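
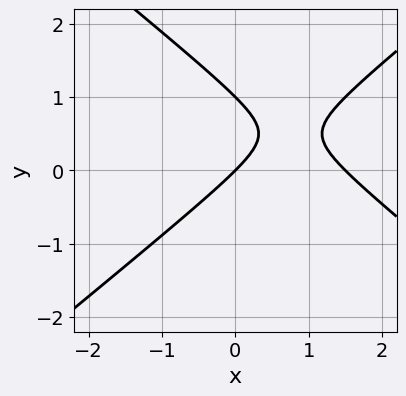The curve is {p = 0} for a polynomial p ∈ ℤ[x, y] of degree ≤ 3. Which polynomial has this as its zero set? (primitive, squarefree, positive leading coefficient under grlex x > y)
1. Degree: the shape is more complex than any degree-1 curve, so deg p = 2.
2. Against the integer gridlines: it meets the x-axis at x = 0 (among the integer gridlines); the y-axis gridline crossings are at y ∈ {0, 1}.
3. These observations pin down the coefficients.

2*x^2 - 3*y^2 - 3*x + 3*y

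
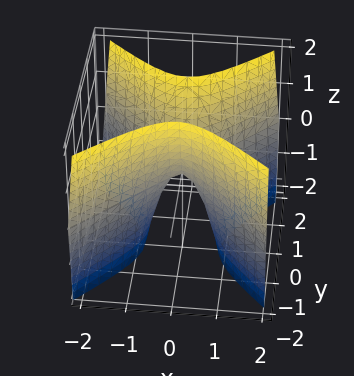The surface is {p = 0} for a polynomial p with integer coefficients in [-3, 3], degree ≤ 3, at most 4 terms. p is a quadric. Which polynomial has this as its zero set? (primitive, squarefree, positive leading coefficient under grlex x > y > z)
(a) Degree: a saddle surface; a quadric, so deg p = 2.
(b) Symmetries: mirror symmetry y ↦ −y ⇒ only even powers of y; the x ↦ −x reflection is a symmetry, so x appears only in even powers.
(c) From the visible intercepts: it meets the z-axis at z = 0 (among the integer gridlines); it meets the x-axis at x = 0 (among the integer gridlines); one y-axis crossing is at y = 0.
(d) The integer polynomial consistent with all of this is the stated p.

3*x^2 - 3*y^2 + z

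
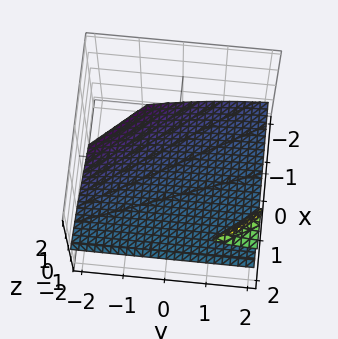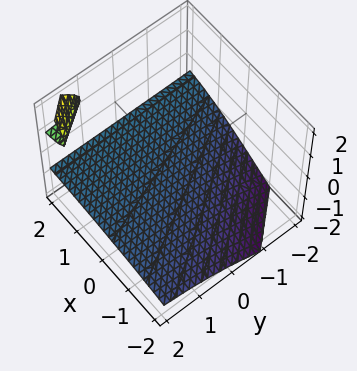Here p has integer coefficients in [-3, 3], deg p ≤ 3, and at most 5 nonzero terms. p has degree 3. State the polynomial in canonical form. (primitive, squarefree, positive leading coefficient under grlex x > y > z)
2*x*z^2 + 2*y*z^2 - 3*z^3 - y - 3

1. The picture has 2 separate pieces. Treating them together as one polynomial.
2. deg p = 3. No degree-2 surface has this shape.
3. From the visible intercepts: no y-intercept at any integer in the box; the surface avoids every integer x-axis point in the box; it meets the z-axis at z = -1 (among the integer gridlines).
4. Assembling these constraints gives the stated polynomial.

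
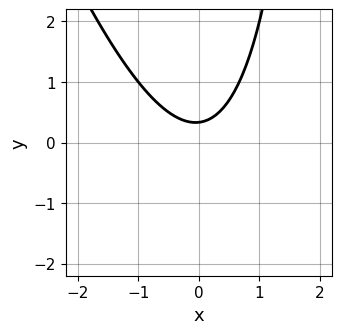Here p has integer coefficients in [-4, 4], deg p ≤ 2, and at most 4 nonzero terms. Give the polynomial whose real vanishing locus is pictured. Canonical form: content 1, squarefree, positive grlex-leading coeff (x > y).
3*x^2 + x*y - 3*y + 1

1. The degree is 2 — a generic line meets the curve in up to 2 points.
2. Observable constraints: it misses every integer gridline on the x-axis.
3. These observations pin down the coefficients.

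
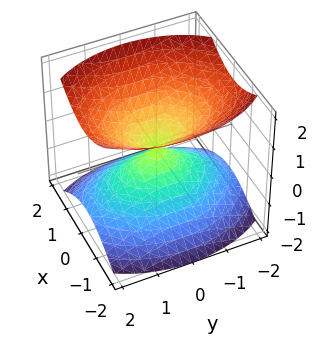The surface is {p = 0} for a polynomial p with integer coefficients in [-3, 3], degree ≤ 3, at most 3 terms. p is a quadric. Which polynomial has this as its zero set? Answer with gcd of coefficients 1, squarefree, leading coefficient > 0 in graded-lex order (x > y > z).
(a) The picture has 2 separate pieces. Treating them together as one polynomial.
(b) Degree: a double cone through the origin; a quadric, so deg p = 2.
(c) Symmetries: the y ↦ −y reflection is a symmetry, so y appears only in even powers; it's symmetric under z → −z, forcing even powers of z; the x ↦ −x reflection is a symmetry, so x appears only in even powers.
(d) Observable constraints: it crosses the x-axis at the gridline x = 0; it crosses the y-axis at the gridline y = 0; one z-axis crossing is at z = 0.
(e) These observations pin down the coefficients.

2*x^2 + y^2 - 2*z^2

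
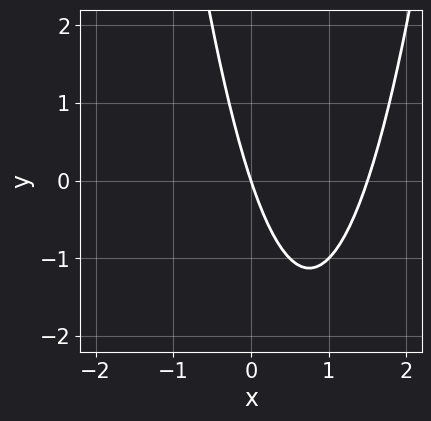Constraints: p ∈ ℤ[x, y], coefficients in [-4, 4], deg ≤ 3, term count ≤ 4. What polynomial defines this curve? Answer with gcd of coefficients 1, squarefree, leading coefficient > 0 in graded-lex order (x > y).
Degree: a generic line meets the curve in up to 2 points, so deg p = 2.
Reading off the gridlines: one y-axis crossing is at y = 0; one x-axis crossing is at x = 0.
Matching integer coefficients to the picture gives p.

2*x^2 - 3*x - y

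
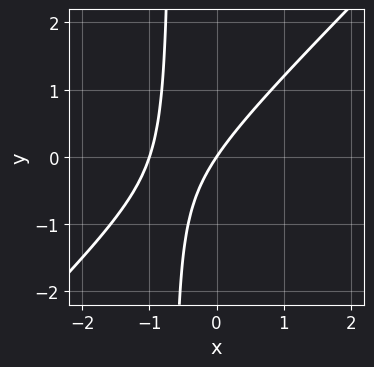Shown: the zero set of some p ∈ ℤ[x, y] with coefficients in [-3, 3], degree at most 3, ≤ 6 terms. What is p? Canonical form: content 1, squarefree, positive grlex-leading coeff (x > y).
3*x^2 - 3*x*y + 3*x - 2*y

First, deg p = 2.
Then, checking where it meets the axes: it crosses the y-axis at the gridline y = 0; the x-axis gridline crossings are at x ∈ {-1, 0}.
Finally, together with the visible shape, these determine p as stated.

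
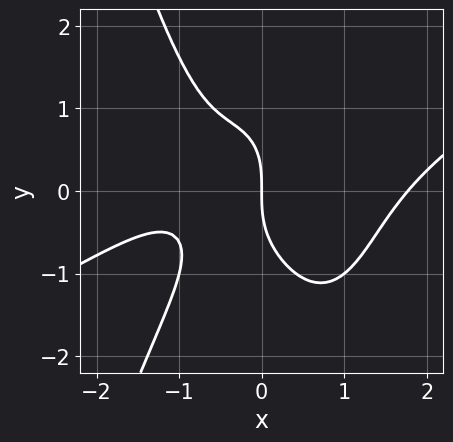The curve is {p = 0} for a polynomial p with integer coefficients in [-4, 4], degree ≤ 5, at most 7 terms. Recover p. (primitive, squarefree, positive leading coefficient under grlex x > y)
deg p = 4.
Reading off the gridlines: it crosses the x-axis at the gridline x = 0; it meets the y-axis at y = 0 (among the integer gridlines).
Assembling these constraints gives the stated polynomial.

x^4 - 2*x^3*y - y^3 - 2*x^2 - 2*x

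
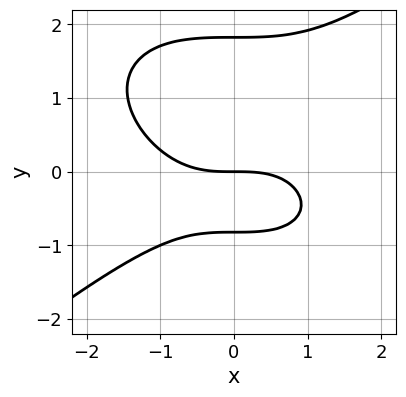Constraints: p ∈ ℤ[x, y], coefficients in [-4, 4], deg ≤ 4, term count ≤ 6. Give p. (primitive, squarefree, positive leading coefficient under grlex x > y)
1. The degree is 3 — no degree-2 curve has this shape.
2. From the visible intercepts: it crosses the x-axis at the gridline x = 0; one y-axis crossing is at y = 0.
3. Together with the visible shape, these determine p as stated.

x^3 - 2*y^3 + 2*y^2 + 3*y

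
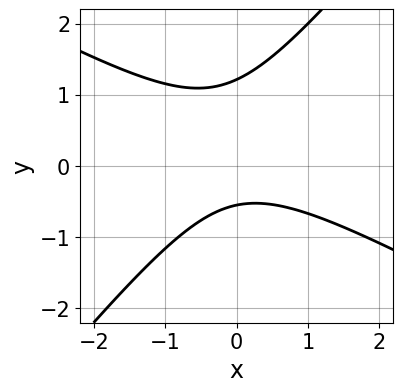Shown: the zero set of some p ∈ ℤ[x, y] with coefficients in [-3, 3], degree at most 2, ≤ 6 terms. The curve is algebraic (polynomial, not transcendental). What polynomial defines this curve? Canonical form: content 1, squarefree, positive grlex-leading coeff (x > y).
deg p = 2. The shape is more complex than any degree-1 curve.
Checking where it meets the axes: it misses every integer gridline on the x-axis.
Matching integer coefficients to the picture gives p.

2*x^2 + 2*x*y - 3*y^2 + 2*y + 2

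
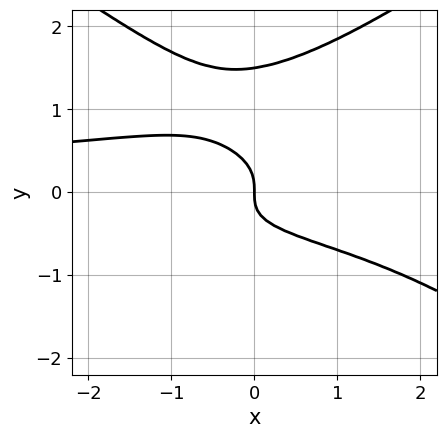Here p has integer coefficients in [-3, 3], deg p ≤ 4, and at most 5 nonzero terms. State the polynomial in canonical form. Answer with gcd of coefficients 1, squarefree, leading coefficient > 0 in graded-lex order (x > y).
x^2*y^2 - 2*y^4 + 3*y^3 + x

1. deg p = 4. A generic line meets the curve in up to 4 points.
2. Checking where it meets the axes: it crosses the x-axis at the gridline x = 0; it crosses the y-axis at the gridline y = 0.
3. These observations pin down the coefficients.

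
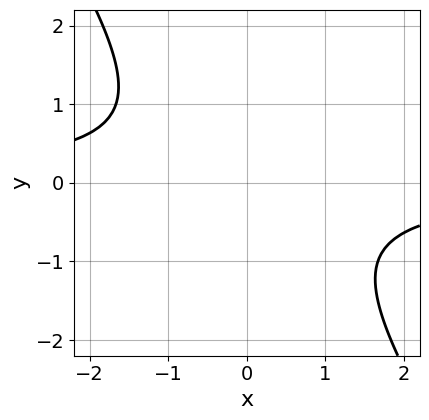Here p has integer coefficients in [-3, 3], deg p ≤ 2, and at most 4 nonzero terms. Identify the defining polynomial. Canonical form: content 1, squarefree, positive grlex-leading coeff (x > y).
(a) deg p = 2. The shape is more complex than any degree-1 curve.
(b) Against the integer gridlines: the curve avoids every integer x-axis point in the box; it misses every integer gridline on the y-axis.
(c) Together with the visible shape, these determine p as stated.

3*x*y + 2*y^2 + 3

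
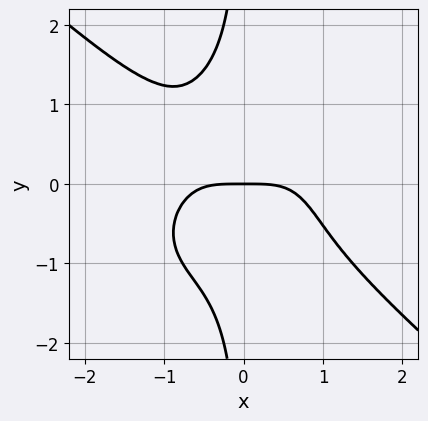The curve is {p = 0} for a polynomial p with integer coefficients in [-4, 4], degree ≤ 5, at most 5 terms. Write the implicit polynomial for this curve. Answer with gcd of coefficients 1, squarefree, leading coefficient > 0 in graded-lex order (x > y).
2*x^4 + 3*x*y^3 + 3*y

First, degree: the shape is more complex than any degree-3 curve, so deg p = 4.
Then, against the integer gridlines: it meets the y-axis at y = 0 (among the integer gridlines); one x-axis crossing is at x = 0.
Finally, matching integer coefficients to the picture gives p.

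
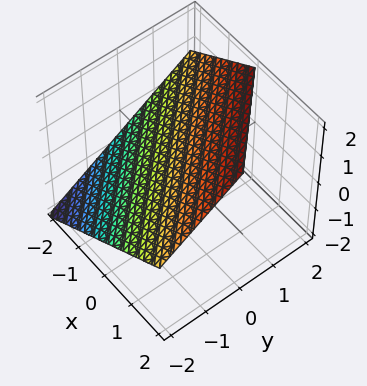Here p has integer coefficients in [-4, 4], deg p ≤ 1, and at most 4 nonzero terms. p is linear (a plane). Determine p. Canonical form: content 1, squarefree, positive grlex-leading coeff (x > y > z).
2*x + 2*y - 3*z + 2

First, degree: every cross-section is a straight line — this is a plane, so deg p = 1.
Next, checking where it meets the axes: it meets the x-axis at x = -1 (among the integer gridlines); it meets the y-axis at y = -1 (among the integer gridlines).
Finally, fitting integer coefficients to these (and the overall shape) gives p.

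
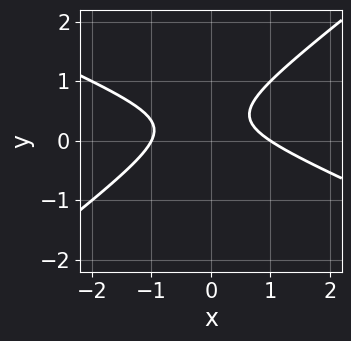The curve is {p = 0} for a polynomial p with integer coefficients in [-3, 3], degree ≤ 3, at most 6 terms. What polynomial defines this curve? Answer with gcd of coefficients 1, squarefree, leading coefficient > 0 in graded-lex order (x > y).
x^2 + x*y - 3*y^2 + 2*y - 1

deg p = 2. A generic line meets the curve in up to 2 points.
From the visible intercepts: it misses every integer gridline on the y-axis; the x-axis gridline crossings are at x ∈ {-1, 1}.
Matching integer coefficients to the picture gives p.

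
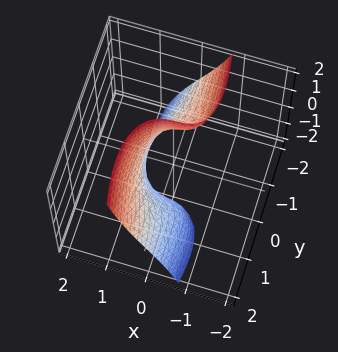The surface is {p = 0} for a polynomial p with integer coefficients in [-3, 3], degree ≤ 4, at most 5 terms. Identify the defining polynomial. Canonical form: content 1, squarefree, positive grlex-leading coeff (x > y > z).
3*x^3 + 2*x*y^2 - 2*y*z - 1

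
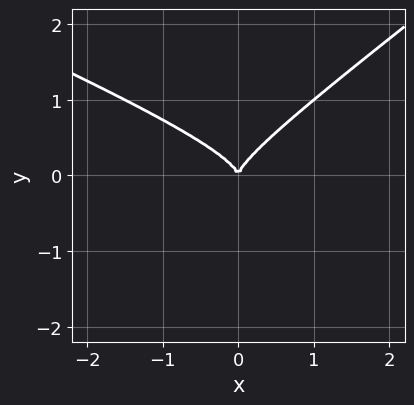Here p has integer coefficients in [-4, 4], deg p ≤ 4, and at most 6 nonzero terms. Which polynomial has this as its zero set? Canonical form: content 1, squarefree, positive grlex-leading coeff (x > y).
x^2*y + x*y^2 - 3*y^3 + x^2

(a) deg p = 3. A generic line meets the curve in up to 3 points.
(b) From the axis intercepts and sections: it meets the x-axis at x = 0 (among the integer gridlines); one y-axis crossing is at y = 0.
(c) The integer polynomial consistent with all of this is the stated p.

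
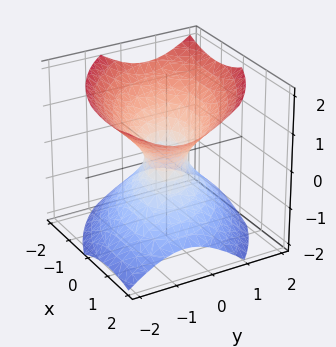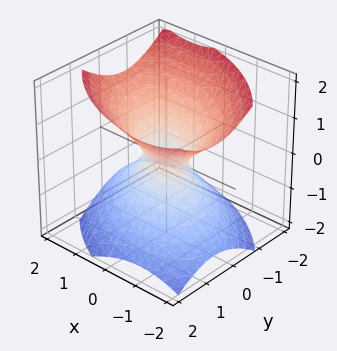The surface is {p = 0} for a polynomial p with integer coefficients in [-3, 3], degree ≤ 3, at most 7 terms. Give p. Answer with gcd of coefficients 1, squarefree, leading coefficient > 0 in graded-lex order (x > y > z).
2*x^2 + 2*x*y + 3*y^2 - 3*z^2 - 1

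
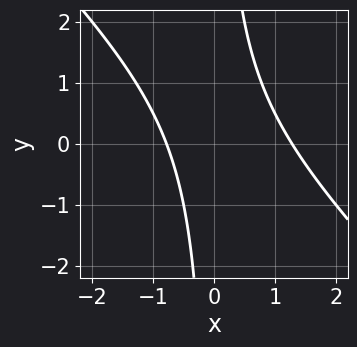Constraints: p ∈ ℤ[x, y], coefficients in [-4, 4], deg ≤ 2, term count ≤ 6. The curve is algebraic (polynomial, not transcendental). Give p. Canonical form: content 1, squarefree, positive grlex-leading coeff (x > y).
First, degree: a generic line meets the curve in up to 2 points, so deg p = 2.
Next, from the axis intercepts and sections: the curve avoids every integer y-axis point in the box.
Finally, putting this together gives p.

2*x^2 + 2*x*y - x - 2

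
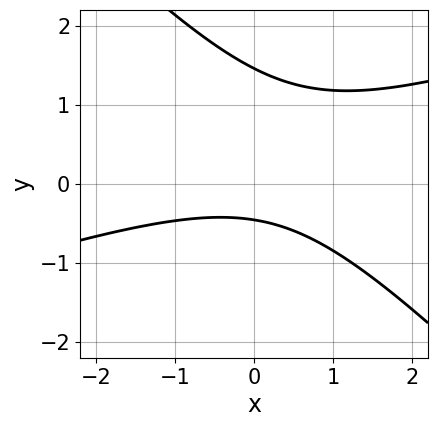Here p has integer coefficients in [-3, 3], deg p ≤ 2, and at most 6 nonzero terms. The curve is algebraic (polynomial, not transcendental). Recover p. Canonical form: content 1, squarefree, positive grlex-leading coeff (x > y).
1. Degree: the shape is more complex than any degree-1 curve, so deg p = 2.
2. Observable constraints: the curve avoids every integer x-axis point in the box.
3. Putting this together gives p.

x^2 - 2*x*y - 3*y^2 + 3*y + 2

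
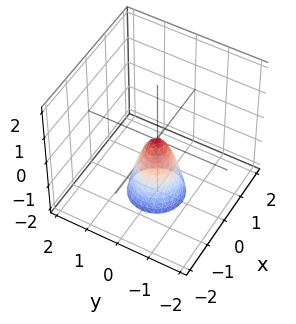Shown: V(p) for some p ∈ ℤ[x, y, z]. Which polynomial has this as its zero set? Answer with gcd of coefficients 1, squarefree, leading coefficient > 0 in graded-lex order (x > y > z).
3*x^2 + 3*y^2 + z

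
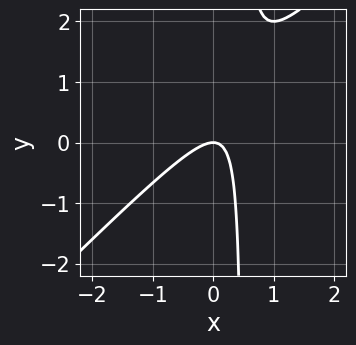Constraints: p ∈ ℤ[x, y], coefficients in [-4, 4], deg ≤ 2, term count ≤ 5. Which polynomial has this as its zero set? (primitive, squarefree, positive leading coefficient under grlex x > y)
2*x^2 - 2*x*y + y

(a) Degree: the shape is more complex than any degree-1 curve, so deg p = 2.
(b) From the visible intercepts: it crosses the x-axis at the gridline x = 0; it meets the y-axis at y = 0 (among the integer gridlines).
(c) Matching integer coefficients to the picture gives p.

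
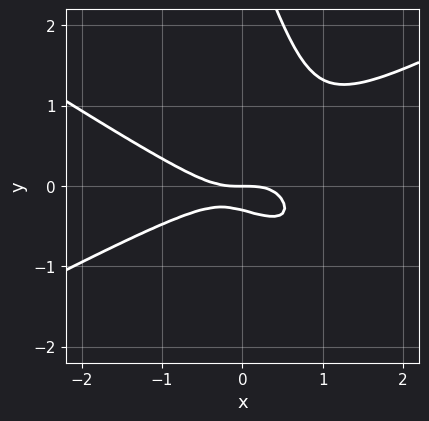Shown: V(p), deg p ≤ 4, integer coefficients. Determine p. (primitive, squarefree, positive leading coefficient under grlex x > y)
The degree is 3 — the shape is more complex than any degree-2 curve.
Checking where it meets the axes: one x-axis crossing is at x = 0; one y-axis crossing is at y = 0.
Solving for integer coefficients yields p as stated.

x^3 - 3*x*y^2 - y^3 + 3*y^2 + y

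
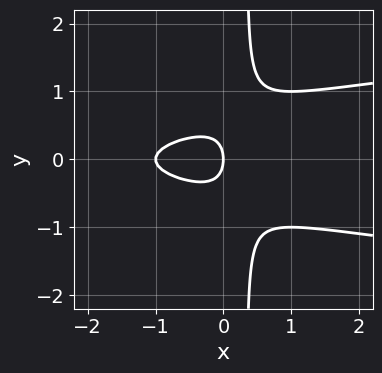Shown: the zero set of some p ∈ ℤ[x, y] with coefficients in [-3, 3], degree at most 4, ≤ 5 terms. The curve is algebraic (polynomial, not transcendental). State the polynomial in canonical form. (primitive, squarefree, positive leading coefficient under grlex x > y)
3*x*y^2 - x^2 - y^2 - x

1. deg p = 3.
2. Symmetries: the y ↦ −y reflection is a symmetry, so y appears only in even powers.
3. Checking where it meets the axes: among the integer gridlines, it crosses the x-axis at x ∈ {-1, 0}; it meets the y-axis at y = 0 (among the integer gridlines).
4. These observations pin down the coefficients.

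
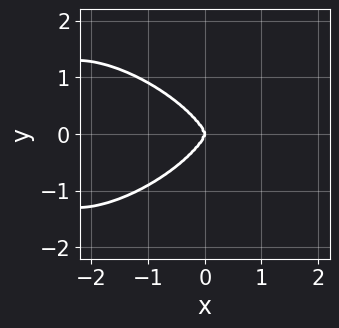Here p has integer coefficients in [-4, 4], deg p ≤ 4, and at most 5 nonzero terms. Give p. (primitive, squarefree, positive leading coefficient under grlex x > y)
x^4 + 3*y^4 + 3*x^3

(a) deg p = 4. A generic line meets the curve in up to 4 points.
(b) Symmetries: the y ↦ −y reflection is a symmetry, so y appears only in even powers.
(c) Observable constraints: it meets the x-axis at x = 0 (among the integer gridlines); it meets the y-axis at y = 0 (among the integer gridlines).
(d) These observations pin down the coefficients.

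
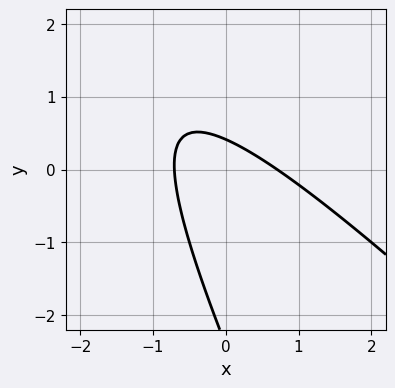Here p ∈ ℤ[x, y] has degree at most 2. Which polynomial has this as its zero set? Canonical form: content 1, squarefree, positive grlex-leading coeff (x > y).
2*x^2 + 3*x*y + y^2 + 2*y - 1

First, the degree is 2 — no degree-1 curve has this shape.
Finally, putting this together gives p.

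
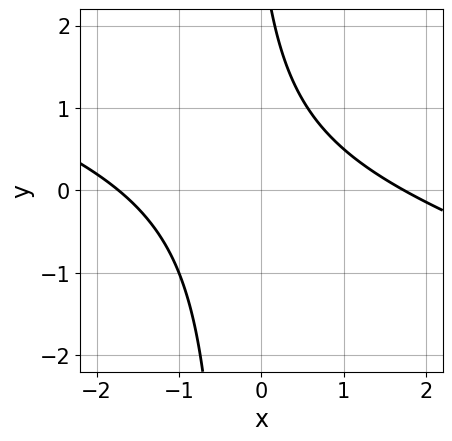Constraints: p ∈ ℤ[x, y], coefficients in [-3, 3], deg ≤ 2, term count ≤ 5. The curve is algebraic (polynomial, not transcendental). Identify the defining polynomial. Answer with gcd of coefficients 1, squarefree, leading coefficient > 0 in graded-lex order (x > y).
1. The degree is 2 — a generic line meets the curve in up to 2 points.
2. Checking where it meets the axes: it misses every integer gridline on the y-axis.
3. Fitting integer coefficients to these (and the overall shape) gives p.

x^2 + 3*x*y + y - 3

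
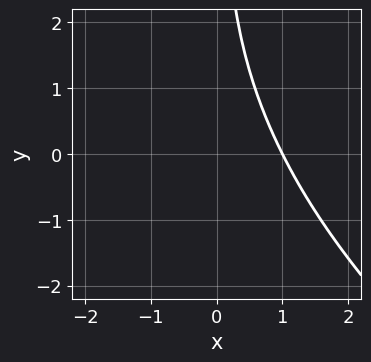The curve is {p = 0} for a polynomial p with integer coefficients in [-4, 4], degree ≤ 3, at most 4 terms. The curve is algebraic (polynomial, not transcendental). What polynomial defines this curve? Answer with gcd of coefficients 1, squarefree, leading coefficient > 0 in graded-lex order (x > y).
First, the degree is 3 — no degree-2 curve has this shape.
Next, checking where it meets the axes: no y-intercept at any integer in the box; one x-axis crossing is at x = 1.
Finally, these observations pin down the coefficients.

2*x^3 + 3*x^2*y + x*y^2 - 2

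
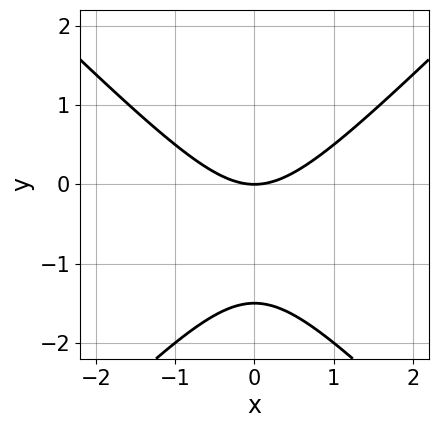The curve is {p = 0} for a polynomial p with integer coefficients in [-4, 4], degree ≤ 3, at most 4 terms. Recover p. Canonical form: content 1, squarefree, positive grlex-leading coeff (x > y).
(a) deg p = 2.
(b) Symmetries: mirror symmetry x ↦ −x ⇒ only even powers of x.
(c) Against the integer gridlines: one y-axis crossing is at y = 0; it crosses the x-axis at the gridline x = 0.
(d) Assembling these constraints gives the stated polynomial.

2*x^2 - 2*y^2 - 3*y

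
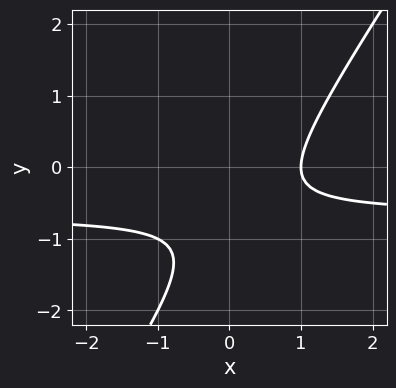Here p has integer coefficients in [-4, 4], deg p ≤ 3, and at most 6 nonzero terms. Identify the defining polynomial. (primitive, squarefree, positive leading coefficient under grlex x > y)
3*x*y - 2*y^2 + 2*x - 3*y - 2

1. Degree: the shape is more complex than any degree-1 curve, so deg p = 2.
2. From the axis intercepts and sections: the curve avoids every integer y-axis point in the box; it meets the x-axis at x = 1 (among the integer gridlines).
3. These observations pin down the coefficients.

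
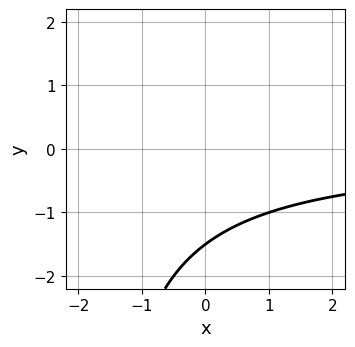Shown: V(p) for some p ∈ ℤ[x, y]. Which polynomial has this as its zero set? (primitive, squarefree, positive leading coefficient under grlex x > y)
x*y + 2*y + 3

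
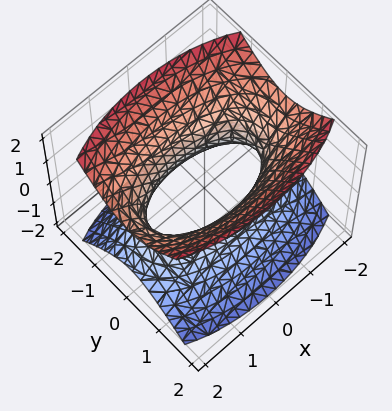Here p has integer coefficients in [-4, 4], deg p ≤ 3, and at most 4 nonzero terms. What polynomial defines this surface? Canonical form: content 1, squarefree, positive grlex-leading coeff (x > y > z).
(a) deg p = 2.
(b) Symmetries: the y ↦ −y reflection is a symmetry, so y appears only in even powers; it's symmetric under x → −x, forcing even powers of x; the z ↦ −z reflection is a symmetry, so z appears only in even powers.
(c) Observable constraints: it misses every integer gridline on the z-axis.
(d) The integer polynomial consistent with all of this is the stated p.

x^2 + 3*y^2 - 2*z^2 - 2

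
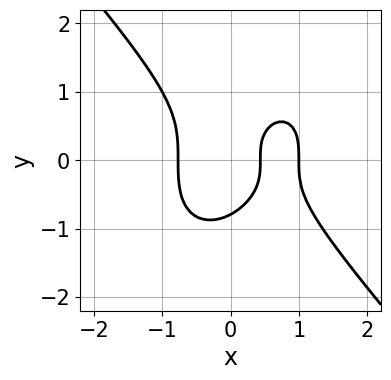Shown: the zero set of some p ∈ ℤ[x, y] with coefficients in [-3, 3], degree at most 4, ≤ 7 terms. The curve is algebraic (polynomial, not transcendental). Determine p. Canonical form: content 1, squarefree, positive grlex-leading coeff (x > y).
(a) deg p = 3. No degree-2 curve has this shape.
(b) Reading off the gridlines: it crosses the x-axis at the gridline x = 1.
(c) Putting this together gives p.

3*x^3 + 2*y^3 - 2*x^2 - 2*x + 1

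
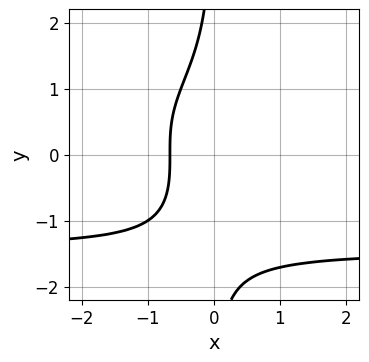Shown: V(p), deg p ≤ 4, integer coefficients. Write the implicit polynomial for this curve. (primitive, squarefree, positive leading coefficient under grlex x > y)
x*y^3 + 3*x + 2

First, degree: no degree-3 curve has this shape, so deg p = 4.
Then, from the axis intercepts and sections: the curve avoids every integer y-axis point in the box.
Finally, fitting integer coefficients to these (and the overall shape) gives p.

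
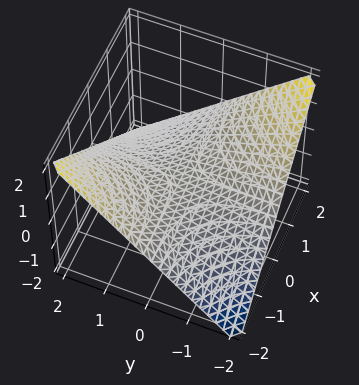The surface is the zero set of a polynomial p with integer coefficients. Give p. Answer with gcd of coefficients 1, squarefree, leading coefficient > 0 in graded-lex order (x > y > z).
x*y + 2*z

First, the degree is 2 — a hyperbolic paraboloid; a quadric.
Then, against the integer gridlines: it meets the z-axis at z = 0 (among the integer gridlines); every point of the y-axis in the box is on the surface.
Finally, solving for integer coefficients yields p as stated.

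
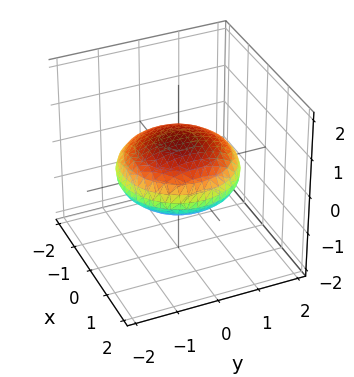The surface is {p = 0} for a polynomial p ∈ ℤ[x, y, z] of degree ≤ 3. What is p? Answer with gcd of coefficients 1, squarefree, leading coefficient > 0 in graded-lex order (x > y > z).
x^2 + y^2 + 3*z^2 - 2

(a) deg p = 2. Bounded and convex; a quadric.
(b) Symmetries: it's symmetric under z → −z, forcing even powers of z; the surface is invariant under rotation about z: p = q(x² + y², z).
(c) From the axis intercepts and sections: a circular section at z = 0 has radius between 1 and 2.
(d) Fitting integer coefficients to these (and the overall shape) gives p.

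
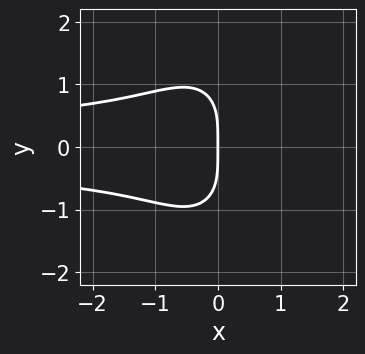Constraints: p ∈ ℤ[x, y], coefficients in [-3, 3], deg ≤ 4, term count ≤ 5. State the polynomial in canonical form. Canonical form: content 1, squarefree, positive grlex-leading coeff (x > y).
3*x^2*y^2 + y^4 + 3*x

First, the degree is 4 — no degree-3 curve has this shape.
Then, symmetries: mirror symmetry y ↦ −y ⇒ only even powers of y.
Next, reading off the gridlines: it meets the y-axis at y = 0 (among the integer gridlines); it crosses the x-axis at the gridline x = 0.
Finally, the integer polynomial consistent with all of this is the stated p.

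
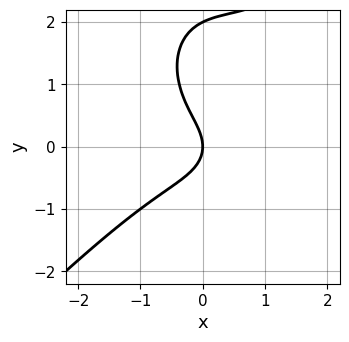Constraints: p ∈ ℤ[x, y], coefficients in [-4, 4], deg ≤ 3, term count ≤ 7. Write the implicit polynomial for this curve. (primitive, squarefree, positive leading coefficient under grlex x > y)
2*x^3 - x^2*y - y^3 + 2*y^2 + 2*x

First, the degree is 3 — no degree-2 curve has this shape.
Then, observable constraints: among the integer gridlines, it crosses the y-axis at y ∈ {0, 2}; it crosses the x-axis at the gridline x = 0.
Finally, assembling these constraints gives the stated polynomial.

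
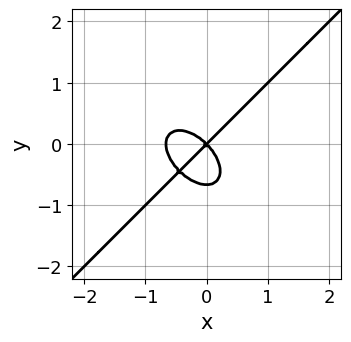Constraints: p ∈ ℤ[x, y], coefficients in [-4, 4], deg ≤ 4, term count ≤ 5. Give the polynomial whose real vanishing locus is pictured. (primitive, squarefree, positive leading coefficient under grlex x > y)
3*x^3 - 3*y^3 + 2*x^2 - 2*y^2

(a) Degree: a generic line meets the curve in up to 3 points, so deg p = 3.
(b) Against the integer gridlines: it meets the x-axis at x = 0 (among the integer gridlines); it crosses the y-axis at the gridline y = 0.
(c) Assembling these constraints gives the stated polynomial.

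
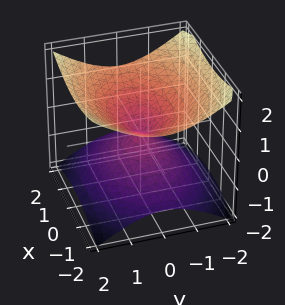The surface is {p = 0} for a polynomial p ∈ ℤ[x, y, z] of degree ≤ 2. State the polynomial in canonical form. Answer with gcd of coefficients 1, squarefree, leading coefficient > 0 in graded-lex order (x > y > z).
First, degree: a double cone through the origin; a quadric, so deg p = 2.
Next, symmetries: the x ↦ −x reflection is a symmetry, so x appears only in even powers; mirror symmetry z ↦ −z ⇒ only even powers of z; it's symmetric under y → −y, forcing even powers of y.
Then, reading off the gridlines: it crosses the x-axis at the gridline x = 0; it crosses the z-axis at the gridline z = 0; it meets the y-axis at y = 0 (among the integer gridlines).
Finally, putting this together gives p.

x^2 + 2*y^2 - 3*z^2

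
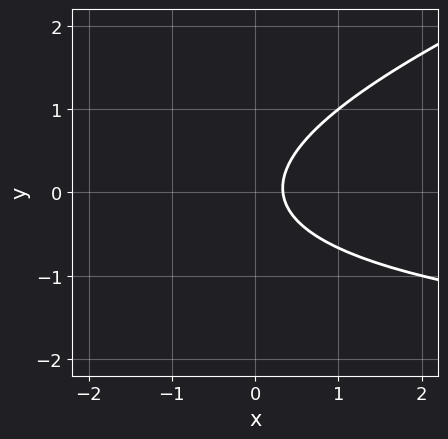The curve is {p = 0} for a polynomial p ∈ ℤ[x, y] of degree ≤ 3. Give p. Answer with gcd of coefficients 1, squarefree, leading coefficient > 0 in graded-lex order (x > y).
x*y - 3*y^2 + 3*x - 1

The degree is 2 — no degree-1 curve has this shape.
From the axis intercepts and sections: no y-intercept at any integer in the box.
Together with the visible shape, these determine p as stated.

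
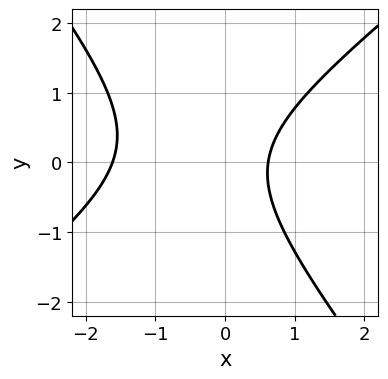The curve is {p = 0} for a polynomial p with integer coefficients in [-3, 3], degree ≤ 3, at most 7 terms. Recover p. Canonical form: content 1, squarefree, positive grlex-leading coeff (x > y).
Degree: no degree-1 curve has this shape, so deg p = 2.
Checking where it meets the axes: no y-intercept at any integer in the box.
Fitting integer coefficients to these (and the overall shape) gives p.

2*x^2 - x*y - 2*y^2 + 2*x - 2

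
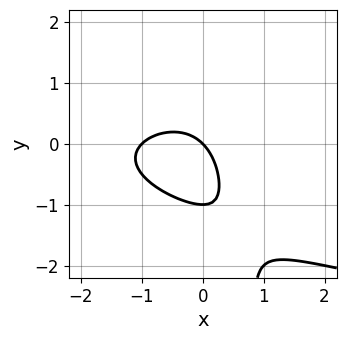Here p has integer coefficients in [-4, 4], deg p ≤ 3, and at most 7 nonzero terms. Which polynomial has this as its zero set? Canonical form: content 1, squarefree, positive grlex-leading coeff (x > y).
First, the degree is 3 — the shape is more complex than any degree-2 curve.
Next, checking where it meets the axes: the x-axis gridline crossings are at x ∈ {-1, 0}; the y-axis gridline crossings are at y ∈ {-1, 0}.
Finally, fitting integer coefficients to these (and the overall shape) gives p.

x*y^2 - x^2 - y^2 - x - y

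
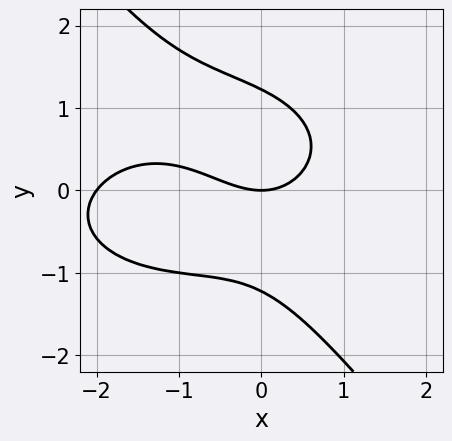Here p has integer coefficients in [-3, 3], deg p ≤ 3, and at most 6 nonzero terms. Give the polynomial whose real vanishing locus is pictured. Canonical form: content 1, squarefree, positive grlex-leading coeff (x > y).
x^3 + 2*x*y^2 + 2*y^3 + 2*x^2 - 3*y

1. The degree is 3 — a generic line meets the curve in up to 3 points.
2. Against the integer gridlines: one y-axis crossing is at y = 0; the x-axis gridline crossings are at x ∈ {-2, 0}.
3. Putting this together gives p.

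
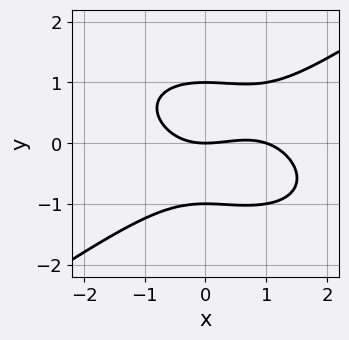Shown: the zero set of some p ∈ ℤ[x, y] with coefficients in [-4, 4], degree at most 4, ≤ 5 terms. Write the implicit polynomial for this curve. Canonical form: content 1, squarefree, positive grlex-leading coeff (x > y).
x^3 - 3*y^3 - x^2 + 3*y

1. The degree is 3 — the shape is more complex than any degree-2 curve.
2. Reading off the gridlines: among the integer gridlines, it crosses the y-axis at y ∈ {-1, 0, 1}; among the integer gridlines, it crosses the x-axis at x ∈ {0, 1}.
3. These observations pin down the coefficients.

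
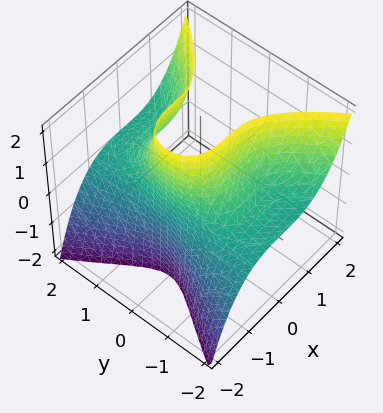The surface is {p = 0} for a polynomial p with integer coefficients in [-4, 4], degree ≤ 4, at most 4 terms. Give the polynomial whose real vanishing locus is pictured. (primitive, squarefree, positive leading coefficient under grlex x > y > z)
x^3 - y^2*z + 1

The degree is 3 — the shape is more complex than any degree-2 surface.
Against the integer gridlines: one x-axis crossing is at x = -1; the surface avoids every integer z-axis point in the box; it misses every integer gridline on the y-axis.
Assembling these constraints gives the stated polynomial.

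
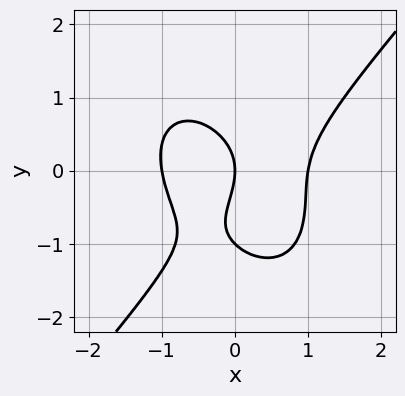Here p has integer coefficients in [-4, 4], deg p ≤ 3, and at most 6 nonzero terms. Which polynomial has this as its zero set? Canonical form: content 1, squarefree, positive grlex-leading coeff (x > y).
3*x^3 - 2*y^3 - x*y - 2*y^2 - 3*x

1. Degree: the shape is more complex than any degree-2 curve, so deg p = 3.
2. Reading off the gridlines: among the integer gridlines, it crosses the y-axis at y ∈ {-1, 0}; the x-axis gridline crossings are at x ∈ {-1, 0, 1}.
3. Assembling these constraints gives the stated polynomial.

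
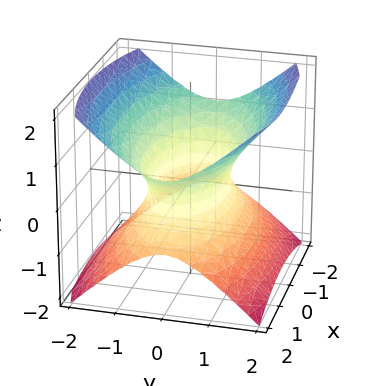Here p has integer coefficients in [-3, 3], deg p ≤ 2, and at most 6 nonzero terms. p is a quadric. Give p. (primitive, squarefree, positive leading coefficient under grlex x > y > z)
x^2 + 3*y^2 - 3*z^2 - 2

The degree is 2 — one connected sheet with a waist; a quadric.
Symmetries: it's symmetric under x → −x, forcing even powers of x; mirror symmetry z ↦ −z ⇒ only even powers of z; mirror symmetry y ↦ −y ⇒ only even powers of y.
Observable constraints: it misses every integer gridline on the z-axis.
Putting this together gives p.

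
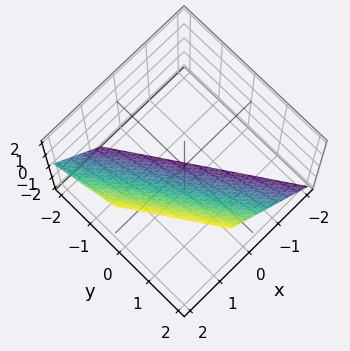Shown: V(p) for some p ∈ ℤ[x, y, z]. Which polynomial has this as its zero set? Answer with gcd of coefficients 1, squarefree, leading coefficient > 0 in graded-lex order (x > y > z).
3*x + 2*y - 2*z - 2

(a) Degree: the surface is flat (a plane), so deg p = 1.
(b) Observable constraints: one z-axis crossing is at z = -1; it crosses the y-axis at the gridline y = 1.
(c) The integer polynomial consistent with all of this is the stated p.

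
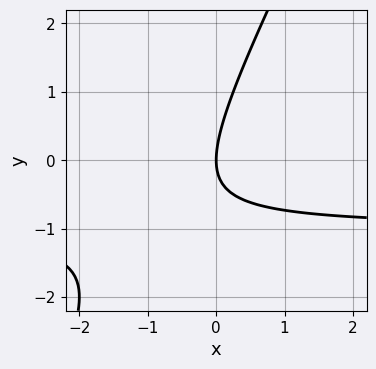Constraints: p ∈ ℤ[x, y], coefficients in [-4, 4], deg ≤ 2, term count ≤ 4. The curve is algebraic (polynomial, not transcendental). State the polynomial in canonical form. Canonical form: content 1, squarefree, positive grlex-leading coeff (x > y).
2*x*y - y^2 + 2*x

(a) deg p = 2.
(b) Reading off the gridlines: it meets the x-axis at x = 0 (among the integer gridlines); it meets the y-axis at y = 0 (among the integer gridlines).
(c) Matching integer coefficients to the picture gives p.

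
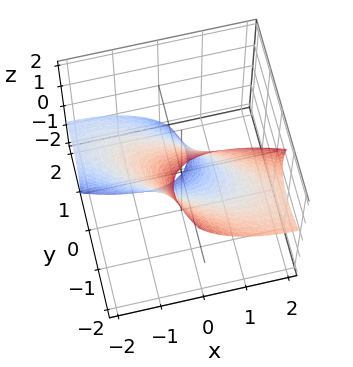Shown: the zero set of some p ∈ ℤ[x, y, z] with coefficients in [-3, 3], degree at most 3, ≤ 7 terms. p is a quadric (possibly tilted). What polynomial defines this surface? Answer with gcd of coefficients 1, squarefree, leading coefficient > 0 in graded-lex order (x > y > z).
The degree is 2 — the shape is more complex than any degree-1 surface.
From the visible intercepts: among the integer gridlines, it crosses the x-axis at x ∈ {-1, 1}; among the integer gridlines, it crosses the z-axis at z ∈ {-1, 1}.
Assembling these constraints gives the stated polynomial.

x^2 + 2*x*y + 2*y^2 + 3*y*z + z^2 - 1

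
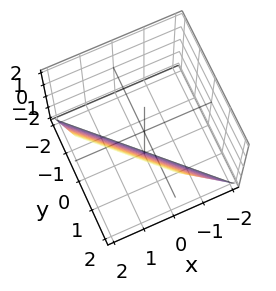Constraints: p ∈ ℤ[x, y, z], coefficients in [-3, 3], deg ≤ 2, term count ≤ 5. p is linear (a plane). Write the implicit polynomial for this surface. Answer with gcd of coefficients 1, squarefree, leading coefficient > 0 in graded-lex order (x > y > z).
2*x + 2*y - z - 2

1. deg p = 1. The surface is flat (a plane).
2. Against the integer gridlines: it crosses the z-axis at the gridline z = -2; it crosses the x-axis at the gridline x = 1; one y-axis crossing is at y = 1.
3. Fitting integer coefficients to these (and the overall shape) gives p.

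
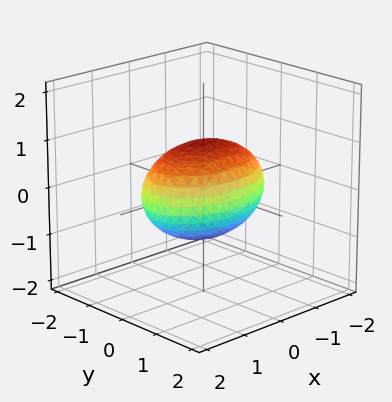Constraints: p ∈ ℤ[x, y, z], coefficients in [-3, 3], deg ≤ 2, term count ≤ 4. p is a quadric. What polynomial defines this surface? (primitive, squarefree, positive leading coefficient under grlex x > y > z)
x^2 + 2*y^2 + 2*z^2 - 2

First, the degree is 2 — a closed, bounded, convex surface; a quadric.
Then, symmetries: mirror symmetry x ↦ −x ⇒ only even powers of x; the z ↦ −z reflection is a symmetry, so z appears only in even powers; it's symmetric under y → −y, forcing even powers of y.
Next, reading off the gridlines: among the integer gridlines, it crosses the y-axis at y ∈ {-1, 1}; the z-axis gridline crossings are at z ∈ {-1, 1}.
Finally, together with the visible shape, these determine p as stated.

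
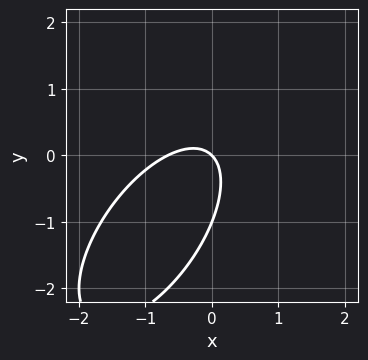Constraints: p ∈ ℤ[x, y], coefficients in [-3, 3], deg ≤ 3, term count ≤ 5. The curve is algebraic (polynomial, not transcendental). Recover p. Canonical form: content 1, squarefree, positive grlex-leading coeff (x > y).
1. deg p = 2.
2. Reading off the gridlines: the y-axis gridline crossings are at y ∈ {-1, 0}; one x-axis crossing is at x = 0.
3. Putting this together gives p.

3*x^2 - 3*x*y + 2*y^2 + 2*x + 2*y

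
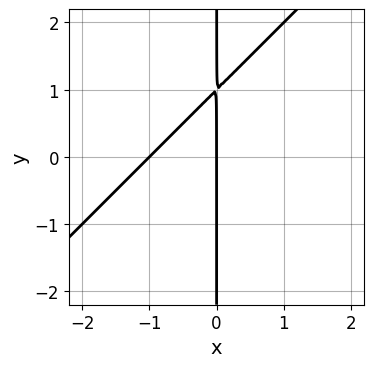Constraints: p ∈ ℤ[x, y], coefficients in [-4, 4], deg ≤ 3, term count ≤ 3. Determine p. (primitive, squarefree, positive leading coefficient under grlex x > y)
x^2 - x*y + x

First, the degree is 2 — the shape is more complex than any degree-1 curve.
Then, reading off the gridlines: the x-axis gridline crossings are at x ∈ {-1, 0}; every point of the y-axis in the box is on the curve.
Finally, putting this together gives p.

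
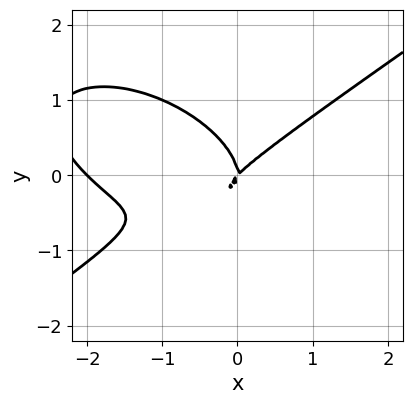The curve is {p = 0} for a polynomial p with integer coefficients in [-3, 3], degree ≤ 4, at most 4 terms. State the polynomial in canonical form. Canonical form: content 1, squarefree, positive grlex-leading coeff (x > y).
x^3 - 3*y^3 + 2*x^2 - 2*x*y

1. deg p = 3. The shape is more complex than any degree-2 curve.
2. Reading off the gridlines: it meets the y-axis at y = 0 (among the integer gridlines); among the integer gridlines, it crosses the x-axis at x ∈ {-2, 0}.
3. Solving for integer coefficients yields p as stated.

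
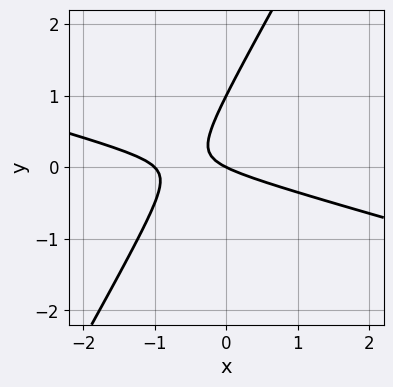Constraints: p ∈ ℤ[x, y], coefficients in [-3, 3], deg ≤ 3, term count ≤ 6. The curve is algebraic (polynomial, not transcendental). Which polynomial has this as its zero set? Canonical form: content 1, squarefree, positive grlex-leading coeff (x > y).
x^2 + 3*x*y - 2*y^2 + x + 2*y

Degree: the shape is more complex than any degree-1 curve, so deg p = 2.
Against the integer gridlines: the y-axis gridline crossings are at y ∈ {0, 1}; among the integer gridlines, it crosses the x-axis at x ∈ {-1, 0}.
The integer polynomial consistent with all of this is the stated p.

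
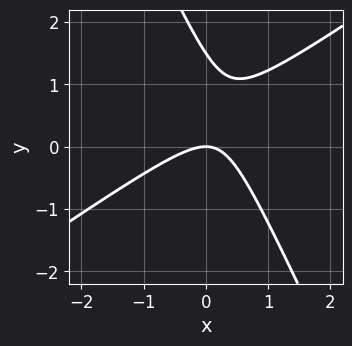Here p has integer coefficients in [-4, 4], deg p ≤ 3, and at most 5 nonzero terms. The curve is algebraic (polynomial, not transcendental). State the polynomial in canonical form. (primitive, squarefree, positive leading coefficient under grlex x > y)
3*x^2 - 3*x*y - 2*y^2 + 3*y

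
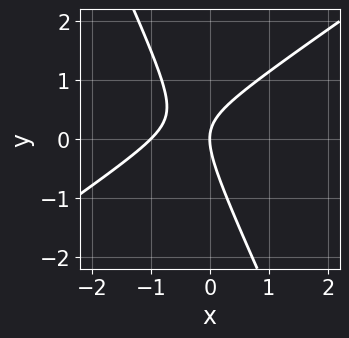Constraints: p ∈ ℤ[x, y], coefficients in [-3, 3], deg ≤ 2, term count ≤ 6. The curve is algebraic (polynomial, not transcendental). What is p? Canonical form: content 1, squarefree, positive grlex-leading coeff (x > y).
3*x^2 - 3*x*y - 2*y^2 + 3*x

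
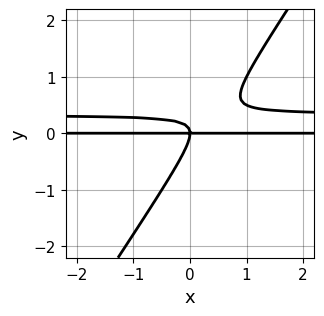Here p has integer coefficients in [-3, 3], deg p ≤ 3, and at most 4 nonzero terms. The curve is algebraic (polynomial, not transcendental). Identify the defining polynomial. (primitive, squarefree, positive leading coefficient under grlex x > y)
3*x*y^2 - 2*y^3 - x*y

Degree: a generic line meets the curve in up to 3 points, so deg p = 3.
Observable constraints: it crosses the y-axis at the gridline y = 0; every point of the x-axis in the box is on the curve.
Fitting integer coefficients to these (and the overall shape) gives p.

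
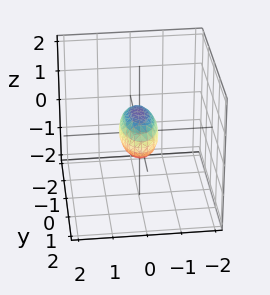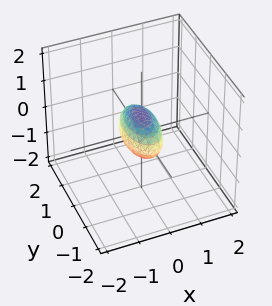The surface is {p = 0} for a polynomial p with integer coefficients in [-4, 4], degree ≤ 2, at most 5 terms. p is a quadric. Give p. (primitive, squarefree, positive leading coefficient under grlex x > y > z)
3*x^2 + y^2 + 2*z^2 - 1

(a) The degree is 2 — a closed, bounded, convex surface; a quadric.
(b) Symmetries: the x ↦ −x reflection is a symmetry, so x appears only in even powers; the y ↦ −y reflection is a symmetry, so y appears only in even powers; the z ↦ −z reflection is a symmetry, so z appears only in even powers.
(c) From the visible intercepts: among the integer gridlines, it crosses the y-axis at y ∈ {-1, 1}.
(d) Assembling these constraints gives the stated polynomial.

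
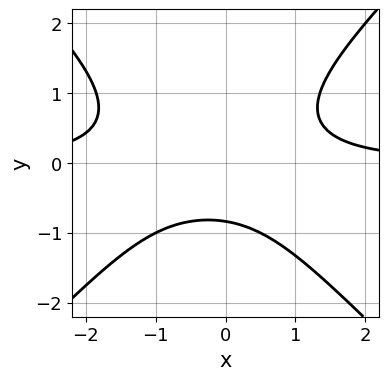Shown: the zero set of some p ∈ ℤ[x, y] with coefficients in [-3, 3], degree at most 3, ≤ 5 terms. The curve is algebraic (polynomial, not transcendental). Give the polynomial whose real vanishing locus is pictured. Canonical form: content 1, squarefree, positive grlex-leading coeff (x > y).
First, the degree is 3 — a generic line meets the curve in up to 3 points.
Then, checking where it meets the axes: no x-intercept at any integer in the box.
Finally, the integer polynomial consistent with all of this is the stated p.

2*x^2*y - 2*y^3 + x*y - y - 2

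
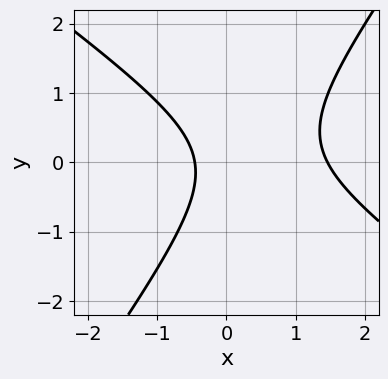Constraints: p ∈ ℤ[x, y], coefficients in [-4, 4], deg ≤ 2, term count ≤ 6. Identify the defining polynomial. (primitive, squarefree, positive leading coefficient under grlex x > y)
3*x^2 + 2*x*y - 3*y^2 - 3*x - 2

(a) The degree is 2 — the shape is more complex than any degree-1 curve.
(b) From the axis intercepts and sections: it misses every integer gridline on the y-axis.
(c) Together with the visible shape, these determine p as stated.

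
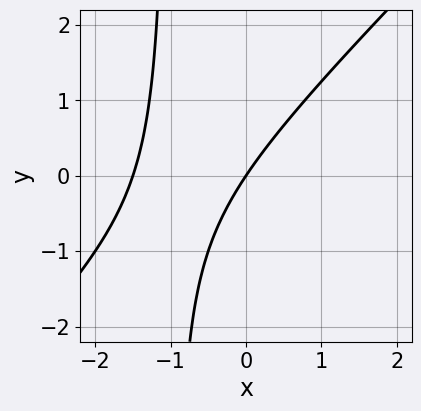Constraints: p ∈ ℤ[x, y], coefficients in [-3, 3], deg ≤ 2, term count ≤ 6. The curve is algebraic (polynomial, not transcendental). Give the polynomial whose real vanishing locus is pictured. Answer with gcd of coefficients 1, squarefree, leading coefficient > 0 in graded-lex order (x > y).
2*x^2 - 2*x*y + 3*x - 2*y

First, deg p = 2. No degree-1 curve has this shape.
Then, from the visible intercepts: it meets the x-axis at x = 0 (among the integer gridlines); it crosses the y-axis at the gridline y = 0.
Finally, putting this together gives p.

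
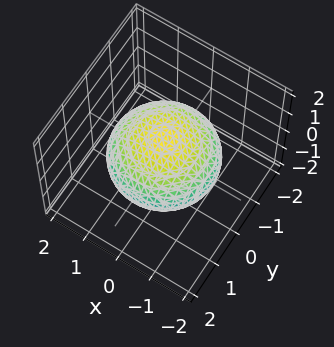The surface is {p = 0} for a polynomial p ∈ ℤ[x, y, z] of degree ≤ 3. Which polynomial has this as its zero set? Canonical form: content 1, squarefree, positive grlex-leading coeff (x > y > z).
1. The degree is 2 — a closed, bounded, convex surface; a quadric.
2. Symmetries: it's symmetric under z → −z, forcing even powers of z; the z-axis is an axis of rotation, so x and y enter only as x² + y².
3. From the visible intercepts: among the integer gridlines, it crosses the z-axis at z ∈ {-1, 1}; a circular section at z = 0 has radius between 1 and 2.
4. Together with the visible shape, these determine p as stated.

x^2 + y^2 + 2*z^2 - 2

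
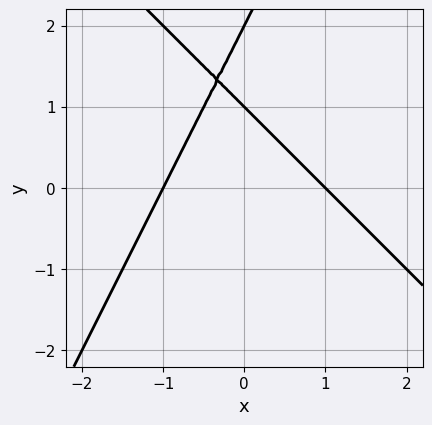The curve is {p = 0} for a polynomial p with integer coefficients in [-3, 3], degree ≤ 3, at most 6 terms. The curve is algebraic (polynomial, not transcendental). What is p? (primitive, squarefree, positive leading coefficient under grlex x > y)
First, deg p = 2. No degree-1 curve has this shape.
Then, reading off the gridlines: the x-axis gridline crossings are at x ∈ {-1, 1}; the y-axis gridline crossings are at y ∈ {1, 2}.
Finally, solving for integer coefficients yields p as stated.

2*x^2 + x*y - y^2 + 3*y - 2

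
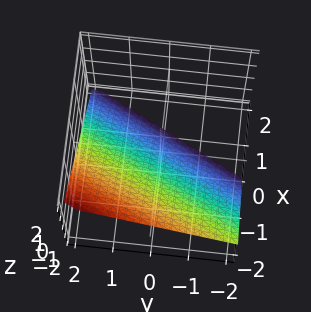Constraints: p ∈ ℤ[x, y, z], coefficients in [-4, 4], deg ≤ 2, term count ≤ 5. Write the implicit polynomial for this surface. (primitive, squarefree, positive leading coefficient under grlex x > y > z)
2*x - y + 2*z + 2

(a) Degree: every cross-section is a straight line — this is a plane, so deg p = 1.
(b) Reading off the gridlines: it meets the x-axis at x = -1 (among the integer gridlines); it crosses the z-axis at the gridline z = -1.
(c) The integer polynomial consistent with all of this is the stated p.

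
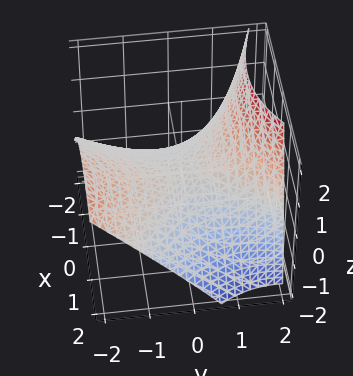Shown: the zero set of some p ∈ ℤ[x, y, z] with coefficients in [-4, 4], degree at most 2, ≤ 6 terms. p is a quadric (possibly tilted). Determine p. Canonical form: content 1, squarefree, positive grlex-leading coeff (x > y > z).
x^2 + x*y - y^2 - y*z + 3*z

First, degree: the shape is more complex than any degree-1 surface, so deg p = 2.
Then, reading off the gridlines: it crosses the z-axis at the gridline z = 0; one x-axis crossing is at x = 0.
Finally, assembling these constraints gives the stated polynomial.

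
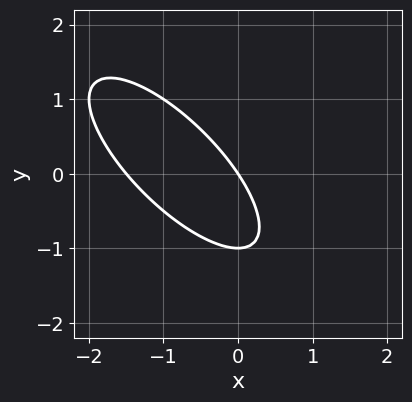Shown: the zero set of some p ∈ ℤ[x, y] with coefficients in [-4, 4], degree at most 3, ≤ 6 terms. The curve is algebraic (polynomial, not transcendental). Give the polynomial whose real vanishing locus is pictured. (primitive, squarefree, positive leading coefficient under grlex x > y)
1. Degree: the shape is more complex than any degree-1 curve, so deg p = 2.
2. Reading off the gridlines: it crosses the x-axis at the gridline x = 0; the y-axis gridline crossings are at y ∈ {-1, 0}.
3. These observations pin down the coefficients.

2*x^2 + 3*x*y + 2*y^2 + 3*x + 2*y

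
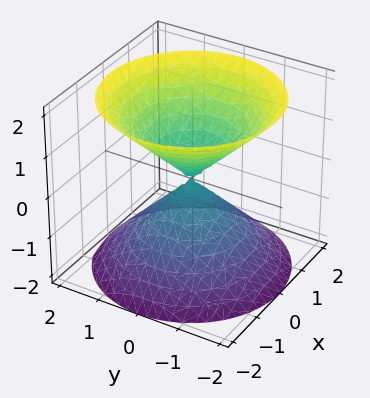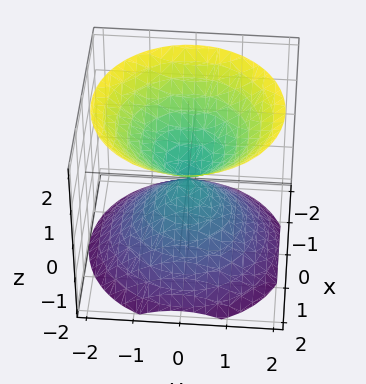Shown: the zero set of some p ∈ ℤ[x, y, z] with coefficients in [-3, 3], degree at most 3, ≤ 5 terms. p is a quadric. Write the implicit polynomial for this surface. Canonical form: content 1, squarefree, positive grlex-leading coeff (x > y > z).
First, I count 2 distinct pieces. They look like related sheets of one shape, so recover p as a whole.
Then, deg p = 2. Two nappes meeting at a single point; a quadric.
Next, symmetries: mirror symmetry z ↦ −z ⇒ only even powers of z; rotational symmetry about the z-axis ⇒ p depends on x, y only through x² + y².
Next, against the integer gridlines: a circular section at z = -1 has radius exactly 1; one y-axis crossing is at y = 0; it meets the z-axis at z = 0 (among the integer gridlines).
Finally, the integer polynomial consistent with all of this is the stated p.

x^2 + y^2 - z^2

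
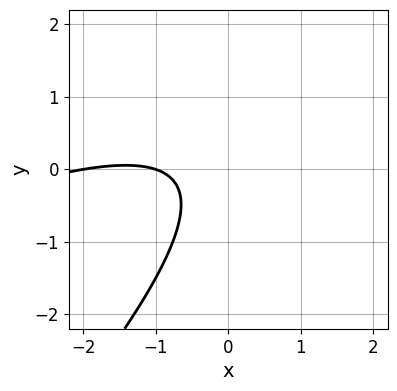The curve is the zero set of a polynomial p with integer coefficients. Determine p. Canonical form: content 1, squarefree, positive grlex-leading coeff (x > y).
x^2 - 3*x*y + 2*y^2 + 3*x + 2

First, deg p = 2. No degree-1 curve has this shape.
Next, from the axis intercepts and sections: it misses every integer gridline on the y-axis; the x-axis gridline crossings are at x ∈ {-2, -1}.
Finally, together with the visible shape, these determine p as stated.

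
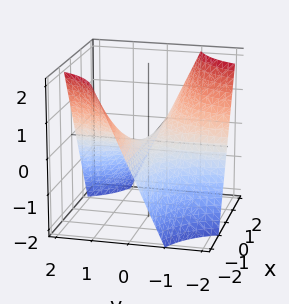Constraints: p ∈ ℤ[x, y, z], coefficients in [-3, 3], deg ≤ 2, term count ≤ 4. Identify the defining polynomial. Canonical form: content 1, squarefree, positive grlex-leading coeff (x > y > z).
x*y + z

First, deg p = 2.
Then, reading off the gridlines: every point of the y-axis in the box is on the surface; it crosses the z-axis at the gridline z = 0; the visible x-axis segment lies entirely on the surface.
Finally, together with the visible shape, these determine p as stated.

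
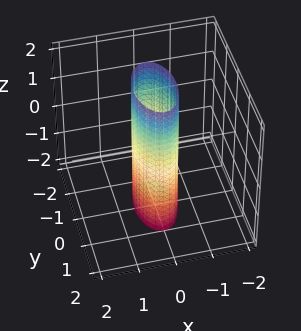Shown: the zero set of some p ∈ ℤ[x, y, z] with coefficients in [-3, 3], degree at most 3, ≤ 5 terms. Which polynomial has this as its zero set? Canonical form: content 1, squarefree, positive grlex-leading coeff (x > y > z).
1. Degree: constant cross-section along one axis; a quadric, so deg p = 2.
2. Symmetries: the y ↦ −y reflection is a symmetry, so y appears only in even powers; mirror symmetry x ↦ −x ⇒ only even powers of x; mirror symmetry z ↦ −z ⇒ only even powers of z.
3. From the visible intercepts: it misses every integer gridline on the z-axis; the y-axis gridline crossings are at y ∈ {-1, 1}.
4. Assembling these constraints gives the stated polynomial.

3*x^2 + y^2 - 1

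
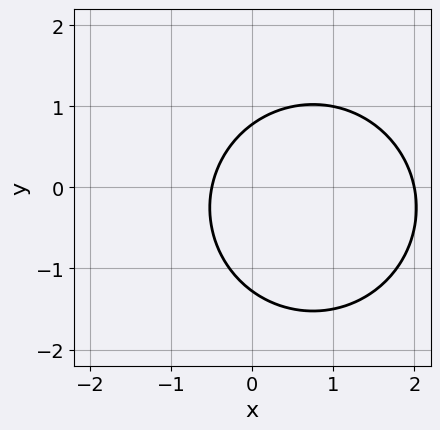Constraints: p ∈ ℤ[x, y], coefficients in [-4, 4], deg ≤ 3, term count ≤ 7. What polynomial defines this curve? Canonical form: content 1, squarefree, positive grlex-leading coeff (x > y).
First, degree: a generic line meets the curve in up to 2 points, so deg p = 2.
Next, against the integer gridlines: one x-axis crossing is at x = 2.
Finally, matching integer coefficients to the picture gives p.

2*x^2 + 2*y^2 - 3*x + y - 2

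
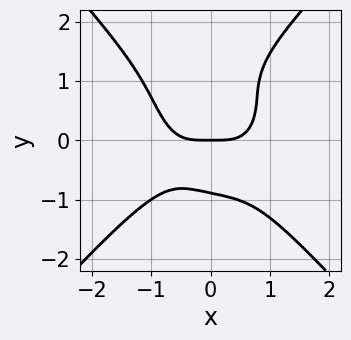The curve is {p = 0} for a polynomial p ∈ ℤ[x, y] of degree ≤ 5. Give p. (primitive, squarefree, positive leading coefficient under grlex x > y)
3*x^4 - 2*y^4 + 2*x*y^2 + 2*y^3 - 3*y

1. deg p = 4.
2. Against the integer gridlines: it meets the x-axis at x = 0 (among the integer gridlines); one y-axis crossing is at y = 0.
3. Together with the visible shape, these determine p as stated.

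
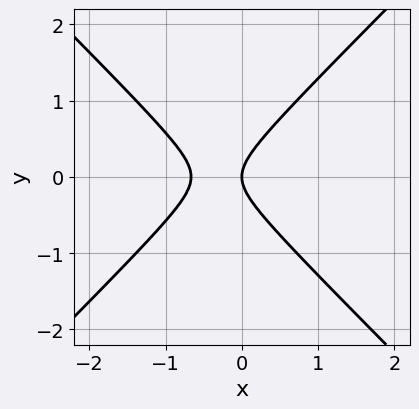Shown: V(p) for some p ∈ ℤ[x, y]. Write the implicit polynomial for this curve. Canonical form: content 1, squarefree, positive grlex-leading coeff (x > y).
3*x^2 - 3*y^2 + 2*x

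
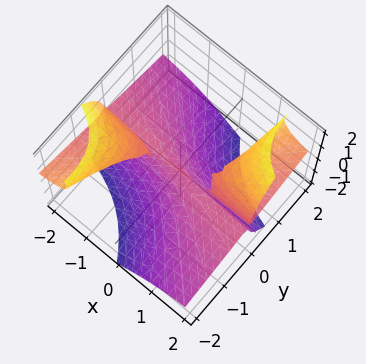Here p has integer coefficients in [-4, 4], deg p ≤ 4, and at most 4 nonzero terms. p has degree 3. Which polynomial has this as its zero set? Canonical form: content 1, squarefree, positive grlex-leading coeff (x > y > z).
3*x*y*z - z^3 - 2*y^2

First, the picture has 3 separate pieces.
Then, deg p = 3.
Next, against the integer gridlines: every point of the x-axis in the box is on the surface; one y-axis crossing is at y = 0; it meets the z-axis at z = 0 (among the integer gridlines).
Finally, solving for integer coefficients yields p as stated.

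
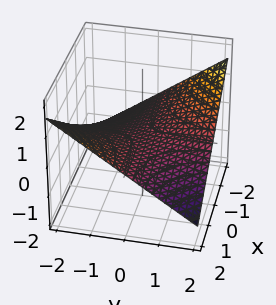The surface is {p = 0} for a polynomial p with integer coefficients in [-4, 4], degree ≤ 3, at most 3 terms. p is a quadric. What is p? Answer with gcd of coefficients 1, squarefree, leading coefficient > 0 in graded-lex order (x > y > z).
First, deg p = 2.
Next, reading off the gridlines: every point of the y-axis in the box is on the surface; the visible x-axis segment lies entirely on the surface.
Finally, together with the visible shape, these determine p as stated.

x*y + 3*z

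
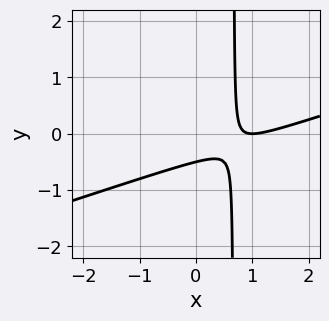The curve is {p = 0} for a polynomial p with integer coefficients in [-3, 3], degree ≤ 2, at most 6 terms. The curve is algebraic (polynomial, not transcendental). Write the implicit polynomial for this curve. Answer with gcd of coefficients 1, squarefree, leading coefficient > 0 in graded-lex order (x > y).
x^2 - 3*x*y - 2*x + 2*y + 1

deg p = 2. The shape is more complex than any degree-1 curve.
From the visible intercepts: one x-axis crossing is at x = 1.
Fitting integer coefficients to these (and the overall shape) gives p.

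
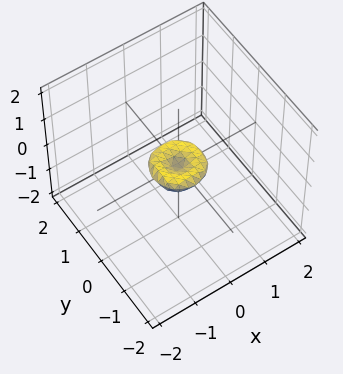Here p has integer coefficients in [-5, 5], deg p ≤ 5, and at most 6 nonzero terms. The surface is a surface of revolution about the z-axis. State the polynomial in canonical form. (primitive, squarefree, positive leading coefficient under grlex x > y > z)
2*x^4 + 4*x^2*y^2 + 2*y^4 - x^2 - y^2 + 3*z^2

1. Degree: a generic line meets the surface in up to 4 points, so deg p = 4.
2. Symmetries: the surface is invariant under rotation about z: p = q(x² + y², z).
3. Against the integer gridlines: one x-axis crossing is at x = 0; a circular section at z = 0 has radius between 0 and 1.
4. Assembling these constraints gives the stated polynomial.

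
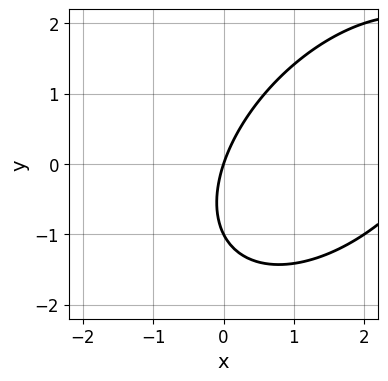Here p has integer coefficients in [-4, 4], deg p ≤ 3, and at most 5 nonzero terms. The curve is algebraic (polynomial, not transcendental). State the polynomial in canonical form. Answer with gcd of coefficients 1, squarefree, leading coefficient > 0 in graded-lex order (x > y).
x^2 - x*y + y^2 - 3*x + y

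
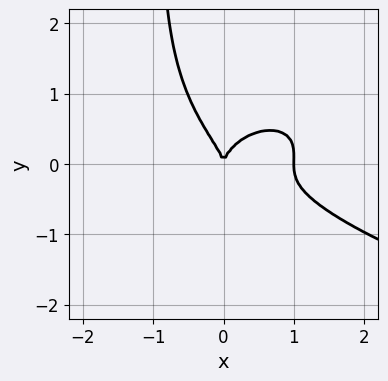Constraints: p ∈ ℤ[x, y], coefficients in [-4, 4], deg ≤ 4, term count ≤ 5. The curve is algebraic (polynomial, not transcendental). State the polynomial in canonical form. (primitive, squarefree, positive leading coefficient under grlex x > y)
x^2*y^2 - 3*x*y^3 - 3*x^3 - 3*y^3 + 3*x^2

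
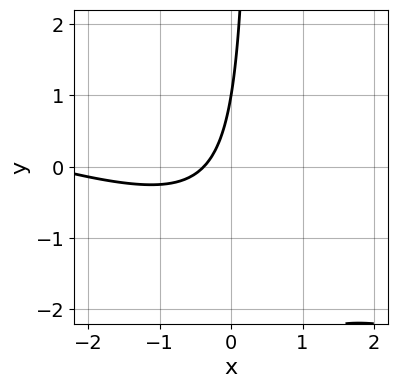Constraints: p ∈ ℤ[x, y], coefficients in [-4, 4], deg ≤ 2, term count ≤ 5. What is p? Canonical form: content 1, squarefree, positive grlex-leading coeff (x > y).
x^2 + 3*x*y + 3*x - y + 1

(a) Degree: the shape is more complex than any degree-1 curve, so deg p = 2.
(b) Checking where it meets the axes: it crosses the y-axis at the gridline y = 1.
(c) Matching integer coefficients to the picture gives p.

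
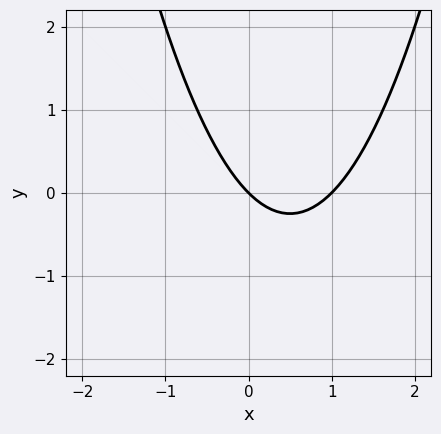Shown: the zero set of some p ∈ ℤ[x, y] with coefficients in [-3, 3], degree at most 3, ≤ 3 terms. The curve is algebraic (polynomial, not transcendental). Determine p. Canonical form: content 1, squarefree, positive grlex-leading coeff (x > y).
(a) deg p = 2. The shape is more complex than any degree-1 curve.
(b) Observable constraints: one y-axis crossing is at y = 0; among the integer gridlines, it crosses the x-axis at x ∈ {0, 1}.
(c) Assembling these constraints gives the stated polynomial.

x^2 - x - y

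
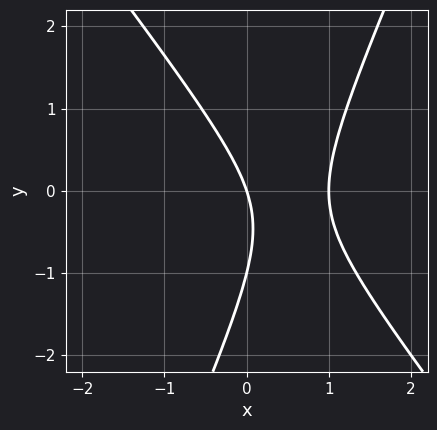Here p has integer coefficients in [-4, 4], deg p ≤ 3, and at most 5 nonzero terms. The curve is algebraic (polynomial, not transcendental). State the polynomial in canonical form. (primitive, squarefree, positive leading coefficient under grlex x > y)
First, the degree is 2 — a generic line meets the curve in up to 2 points.
Then, observable constraints: the y-axis gridline crossings are at y ∈ {-1, 0}; the x-axis gridline crossings are at x ∈ {0, 1}.
Finally, assembling these constraints gives the stated polynomial.

3*x^2 + x*y - y^2 - 3*x - y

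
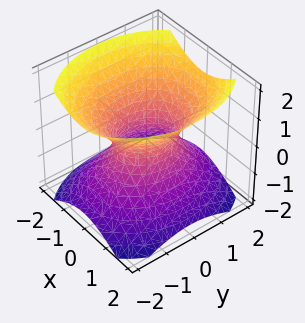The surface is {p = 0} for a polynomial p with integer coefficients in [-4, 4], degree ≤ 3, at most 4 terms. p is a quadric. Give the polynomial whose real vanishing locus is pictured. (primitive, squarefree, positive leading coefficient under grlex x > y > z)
3*x^2 + 2*y^2 - 3*z^2 - 2

1. The degree is 2 — one connected sheet with a waist; a quadric.
2. Symmetries: the x ↦ −x reflection is a symmetry, so x appears only in even powers; the y ↦ −y reflection is a symmetry, so y appears only in even powers; the z ↦ −z reflection is a symmetry, so z appears only in even powers.
3. Reading off the gridlines: it misses every integer gridline on the z-axis; the y-axis gridline crossings are at y ∈ {-1, 1}.
4. Fitting integer coefficients to these (and the overall shape) gives p.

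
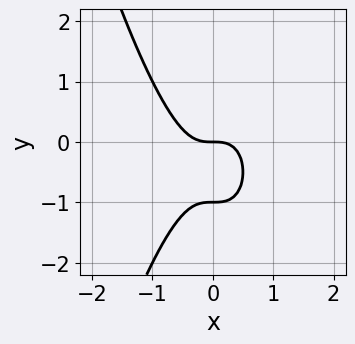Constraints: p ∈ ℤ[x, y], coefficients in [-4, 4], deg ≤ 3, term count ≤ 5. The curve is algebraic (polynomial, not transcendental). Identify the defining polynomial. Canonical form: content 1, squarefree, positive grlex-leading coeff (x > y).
2*x^3 + y^2 + y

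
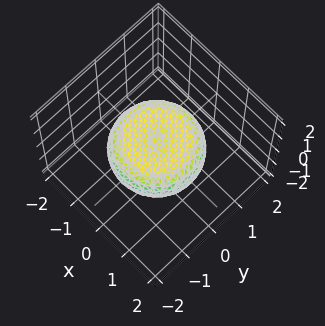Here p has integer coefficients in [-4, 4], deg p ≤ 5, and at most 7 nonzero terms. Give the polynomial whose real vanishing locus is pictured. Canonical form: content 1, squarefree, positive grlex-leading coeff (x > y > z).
x^4 + 2*x^2*y^2 + y^4 - x^2 - y^2 + 3*z^2 - 1

Degree: a generic line meets the surface in up to 4 points, so deg p = 4.
By symmetry, the z-axis is an axis of rotation, so x and y enter only as x² + y².
From the visible intercepts: a circular section at z = 0 has radius between 1 and 2.
These observations pin down the coefficients.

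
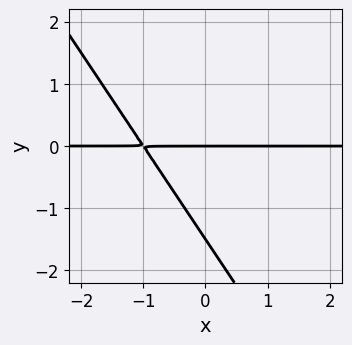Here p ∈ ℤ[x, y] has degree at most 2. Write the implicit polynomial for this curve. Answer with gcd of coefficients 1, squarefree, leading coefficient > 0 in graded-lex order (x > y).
1. The degree is 2 — a generic line meets the curve in up to 2 points.
2. Observable constraints: one y-axis crossing is at y = 0; every point of the x-axis in the box is on the curve.
3. Solving for integer coefficients yields p as stated.

3*x*y + 2*y^2 + 3*y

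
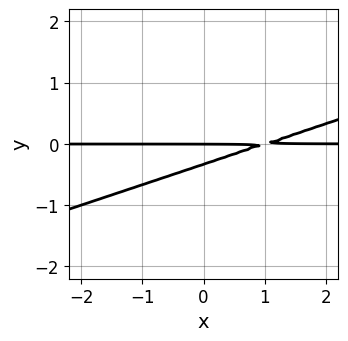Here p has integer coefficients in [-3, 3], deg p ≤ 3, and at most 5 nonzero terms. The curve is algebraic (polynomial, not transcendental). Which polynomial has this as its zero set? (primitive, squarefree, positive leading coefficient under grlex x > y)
x*y - 3*y^2 - y

(a) deg p = 2. The shape is more complex than any degree-1 curve.
(b) From the axis intercepts and sections: one y-axis crossing is at y = 0; the visible x-axis segment lies entirely on the curve.
(c) Putting this together gives p.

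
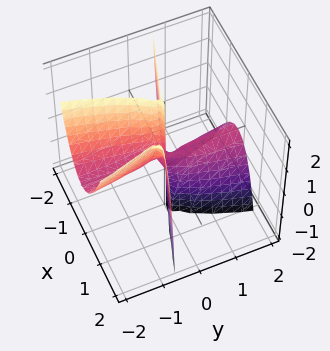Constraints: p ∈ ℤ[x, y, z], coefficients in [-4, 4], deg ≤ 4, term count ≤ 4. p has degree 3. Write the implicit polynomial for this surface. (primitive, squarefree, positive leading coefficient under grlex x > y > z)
x^3 + 3*x^2*y + y^2*z

1. The degree is 3 — the shape is more complex than any degree-2 surface.
2. Against the integer gridlines: the visible z-axis segment lies entirely on the surface; it meets the x-axis at x = 0 (among the integer gridlines); the visible y-axis segment lies entirely on the surface.
3. Fitting integer coefficients to these (and the overall shape) gives p.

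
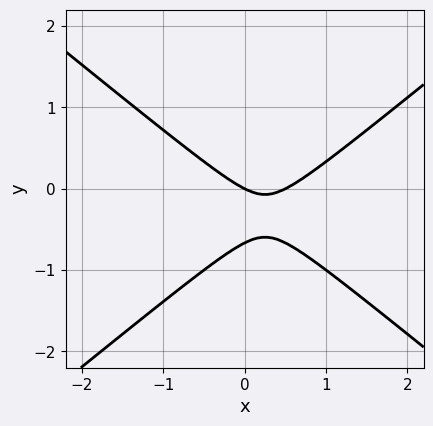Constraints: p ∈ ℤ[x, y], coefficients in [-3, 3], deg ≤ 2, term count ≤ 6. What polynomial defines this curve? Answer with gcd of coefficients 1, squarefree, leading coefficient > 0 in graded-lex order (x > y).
2*x^2 - 3*y^2 - x - 2*y

1. deg p = 2. A generic line meets the curve in up to 2 points.
2. From the visible intercepts: it meets the x-axis at x = 0 (among the integer gridlines); one y-axis crossing is at y = 0.
3. Together with the visible shape, these determine p as stated.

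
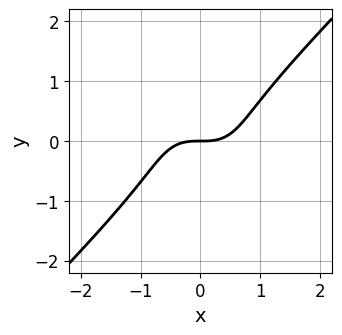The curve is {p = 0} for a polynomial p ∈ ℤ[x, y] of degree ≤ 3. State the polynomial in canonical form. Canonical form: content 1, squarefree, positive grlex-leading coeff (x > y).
x^3 - y^3 - y

(a) The degree is 3 — no degree-2 curve has this shape.
(b) Checking where it meets the axes: it meets the x-axis at x = 0 (among the integer gridlines); it meets the y-axis at y = 0 (among the integer gridlines).
(c) Solving for integer coefficients yields p as stated.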